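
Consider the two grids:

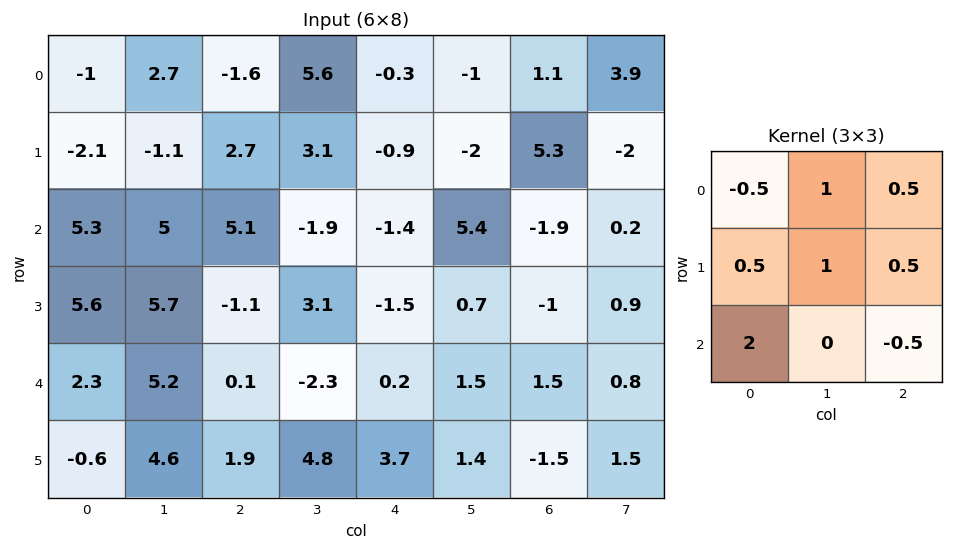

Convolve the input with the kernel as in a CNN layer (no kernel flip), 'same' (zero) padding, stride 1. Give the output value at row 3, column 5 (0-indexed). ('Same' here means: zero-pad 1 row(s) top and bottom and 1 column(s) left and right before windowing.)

4.25

The receptive field on the zero-padded input at this output position is [-1.4 5.4 -1.9 / -1.5 0.7 -1 / 0.2 1.5 1.5]. Elementwise product with the kernel and sum: -1.4·-0.5 + 5.4·1 + -1.9·0.5 + -1.5·0.5 + 0.7·1 + -1·0.5 + 0.2·2 + 1.5·-0.5.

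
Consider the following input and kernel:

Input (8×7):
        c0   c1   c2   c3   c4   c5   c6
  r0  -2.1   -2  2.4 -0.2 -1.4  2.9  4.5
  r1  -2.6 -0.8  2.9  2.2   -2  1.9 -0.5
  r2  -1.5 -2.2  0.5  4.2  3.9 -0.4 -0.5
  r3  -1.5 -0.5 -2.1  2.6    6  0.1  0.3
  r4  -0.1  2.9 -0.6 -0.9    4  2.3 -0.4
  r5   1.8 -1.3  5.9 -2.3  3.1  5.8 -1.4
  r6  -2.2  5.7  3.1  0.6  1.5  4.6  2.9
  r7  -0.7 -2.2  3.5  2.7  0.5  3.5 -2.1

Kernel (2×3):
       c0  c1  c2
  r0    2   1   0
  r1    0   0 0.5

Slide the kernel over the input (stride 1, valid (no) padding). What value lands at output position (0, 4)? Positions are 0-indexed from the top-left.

-0.15

The receptive field on the input at this output position is [-1.4 2.9 4.5 / -2 1.9 -0.5]. Elementwise product with the kernel and sum: -1.4·2 + 2.9·1 + -0.5·0.5.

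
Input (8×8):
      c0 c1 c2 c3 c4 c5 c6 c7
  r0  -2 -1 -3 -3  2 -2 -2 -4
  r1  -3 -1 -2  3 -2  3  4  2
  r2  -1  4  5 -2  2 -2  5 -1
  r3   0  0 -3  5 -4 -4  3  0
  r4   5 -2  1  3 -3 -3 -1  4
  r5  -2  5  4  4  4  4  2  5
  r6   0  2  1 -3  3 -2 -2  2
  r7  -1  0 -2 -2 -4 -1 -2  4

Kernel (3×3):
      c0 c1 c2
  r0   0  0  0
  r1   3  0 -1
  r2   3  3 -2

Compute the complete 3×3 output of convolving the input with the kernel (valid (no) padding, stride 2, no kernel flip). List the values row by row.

-8 1 -20
10 13 -31
-6 -4 17

Output[0,0]: The receptive field on the input at this output position is [-2 -1 -3 / -3 -1 -2 / -1 4 5]. Elementwise product with the kernel and sum: -3·3 + -2·-1 + -1·3 + 4·3 + 5·-2.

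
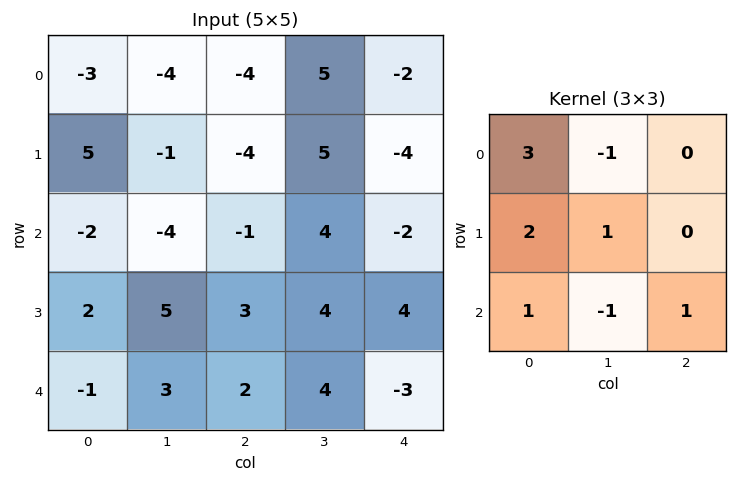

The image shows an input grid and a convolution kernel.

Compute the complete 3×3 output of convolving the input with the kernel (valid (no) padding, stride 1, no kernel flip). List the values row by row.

5 -13 -27
8 -2 -12
5 7 -2

Output[0,0]: The receptive field on the input at this output position is [-3 -4 -4 / 5 -1 -4 / -2 -4 -1]. Elementwise product with the kernel and sum: -3·3 + -4·-1 + 5·2 + -1·1 + -2·1 + -4·-1 + -1·1.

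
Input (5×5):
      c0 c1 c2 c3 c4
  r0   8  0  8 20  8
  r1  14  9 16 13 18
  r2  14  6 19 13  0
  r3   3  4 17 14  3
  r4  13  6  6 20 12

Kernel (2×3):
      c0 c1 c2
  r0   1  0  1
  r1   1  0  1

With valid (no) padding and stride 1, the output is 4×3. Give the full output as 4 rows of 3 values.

Output[0,0]: The receptive field on the input at this output position is [8 0 8 / 14 9 16]. Elementwise product with the kernel and sum: 8·1 + 8·1 + 14·1 + 16·1.

46 42 50
63 41 53
53 37 39
39 44 38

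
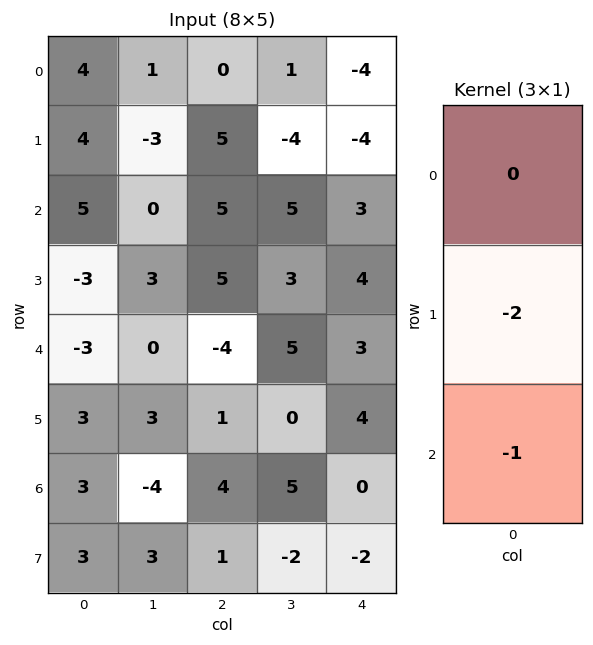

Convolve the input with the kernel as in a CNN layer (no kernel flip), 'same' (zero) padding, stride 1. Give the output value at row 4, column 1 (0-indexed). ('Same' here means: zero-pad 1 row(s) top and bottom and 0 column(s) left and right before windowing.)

The receptive field on the zero-padded input at this output position is [3 / 0 / 3]. Elementwise product with the kernel and sum: 0·-2 + 3·-1.

-3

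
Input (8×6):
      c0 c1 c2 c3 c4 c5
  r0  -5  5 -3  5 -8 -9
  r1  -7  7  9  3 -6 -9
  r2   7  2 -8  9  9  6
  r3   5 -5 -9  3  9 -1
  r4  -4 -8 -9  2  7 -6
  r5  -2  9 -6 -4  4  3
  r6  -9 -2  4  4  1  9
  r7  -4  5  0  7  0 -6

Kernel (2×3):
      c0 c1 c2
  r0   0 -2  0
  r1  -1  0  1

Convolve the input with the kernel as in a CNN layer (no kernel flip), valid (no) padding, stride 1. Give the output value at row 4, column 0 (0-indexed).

12

The receptive field on the input at this output position is [-4 -8 -9 / -2 9 -6]. Elementwise product with the kernel and sum: -8·-2 + -2·-1 + -6·1.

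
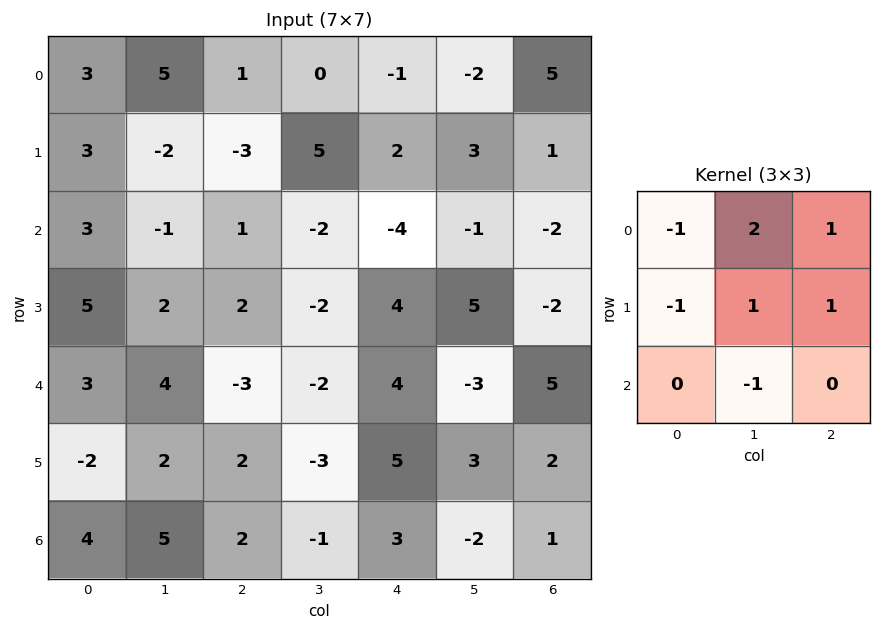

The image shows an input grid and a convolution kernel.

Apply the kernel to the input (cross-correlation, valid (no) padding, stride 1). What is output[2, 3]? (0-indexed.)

The receptive field on the input at this output position is [-2 -4 -1 / -2 4 5 / -2 4 -3]. Elementwise product with the kernel and sum: -2·-1 + -4·2 + -1·1 + -2·-1 + 4·1 + 5·1 + 4·-1.

0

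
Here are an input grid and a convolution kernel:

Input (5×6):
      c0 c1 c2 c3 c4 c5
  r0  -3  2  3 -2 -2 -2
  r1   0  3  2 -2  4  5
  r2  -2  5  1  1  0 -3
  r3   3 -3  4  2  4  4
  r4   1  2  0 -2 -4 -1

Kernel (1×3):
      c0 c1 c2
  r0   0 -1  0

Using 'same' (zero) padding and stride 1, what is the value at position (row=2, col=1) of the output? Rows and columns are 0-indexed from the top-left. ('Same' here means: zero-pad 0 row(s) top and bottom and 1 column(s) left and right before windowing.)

-5

The receptive field on the zero-padded input at this output position is [-2 5 1]. Elementwise product with the kernel and sum: 5·-1.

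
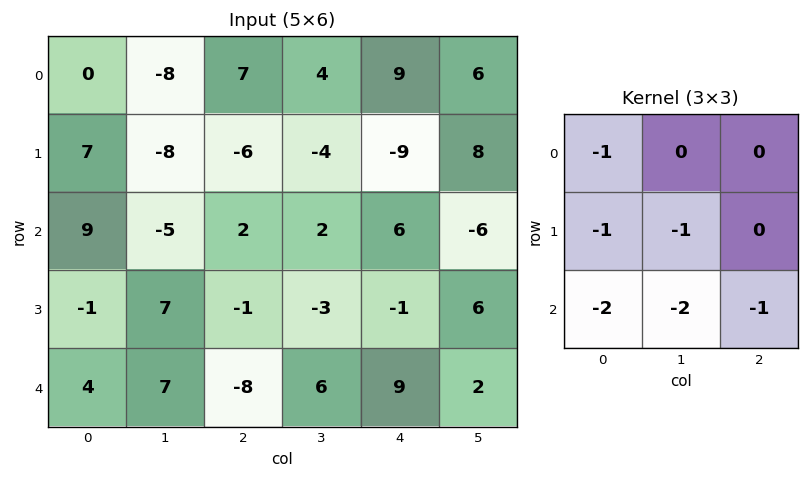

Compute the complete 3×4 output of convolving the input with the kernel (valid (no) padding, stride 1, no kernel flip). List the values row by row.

Output[0,0]: The receptive field on the input at this output position is [0 -8 7 / 7 -8 -6 / 9 -5 2]. Elementwise product with the kernel and sum: 0·-1 + 7·-1 + -8·-1 + 9·-2 + -5·-2 + 2·-1.

-9 26 -11 -1
-22 2 11 -2
-29 -5 -3 -30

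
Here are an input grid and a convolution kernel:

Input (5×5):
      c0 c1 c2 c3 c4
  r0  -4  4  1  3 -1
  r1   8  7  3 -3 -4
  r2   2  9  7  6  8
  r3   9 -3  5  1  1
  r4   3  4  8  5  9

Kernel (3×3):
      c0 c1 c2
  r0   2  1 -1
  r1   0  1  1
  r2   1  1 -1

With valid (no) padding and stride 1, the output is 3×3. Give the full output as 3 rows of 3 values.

9 16 4
37 34 26
7 32 18

Output[0,0]: The receptive field on the input at this output position is [-4 4 1 / 8 7 3 / 2 9 7]. Elementwise product with the kernel and sum: -4·2 + 4·1 + 1·-1 + 7·1 + 3·1 + 2·1 + 9·1 + 7·-1.
Output[0,1]: The receptive field on the input at this output position is [4 1 3 / 7 3 -3 / 9 7 6]. Elementwise product with the kernel and sum: 4·2 + 1·1 + 3·-1 + 3·1 + -3·1 + 9·1 + 7·1 + 6·-1.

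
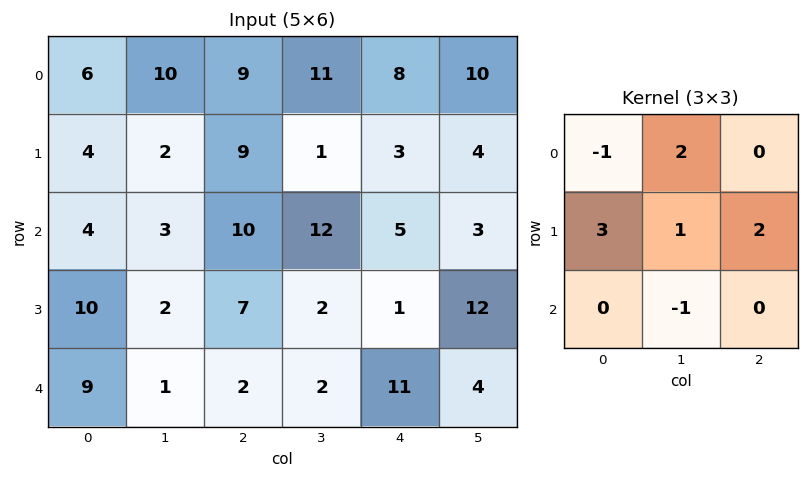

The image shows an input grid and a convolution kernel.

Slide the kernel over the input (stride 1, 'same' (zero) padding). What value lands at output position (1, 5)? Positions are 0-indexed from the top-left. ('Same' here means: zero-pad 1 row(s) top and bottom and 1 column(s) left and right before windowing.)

22

The receptive field on the zero-padded input at this output position is [8 10 0 / 3 4 0 / 5 3 0]. Elementwise product with the kernel and sum: 8·-1 + 10·2 + 3·3 + 4·1 + 0·2 + 3·-1.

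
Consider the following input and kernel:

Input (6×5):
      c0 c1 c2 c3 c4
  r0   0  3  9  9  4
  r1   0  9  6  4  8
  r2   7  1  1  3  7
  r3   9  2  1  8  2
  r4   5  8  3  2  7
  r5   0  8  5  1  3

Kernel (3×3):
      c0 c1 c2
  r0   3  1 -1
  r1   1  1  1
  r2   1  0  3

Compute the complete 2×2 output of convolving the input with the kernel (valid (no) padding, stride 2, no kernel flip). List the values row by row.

19 72
47 34

Output[0,0]: The receptive field on the input at this output position is [0 3 9 / 0 9 6 / 7 1 1]. Elementwise product with the kernel and sum: 0·3 + 3·1 + 9·-1 + 0·1 + 9·1 + 6·1 + 7·1 + 1·3.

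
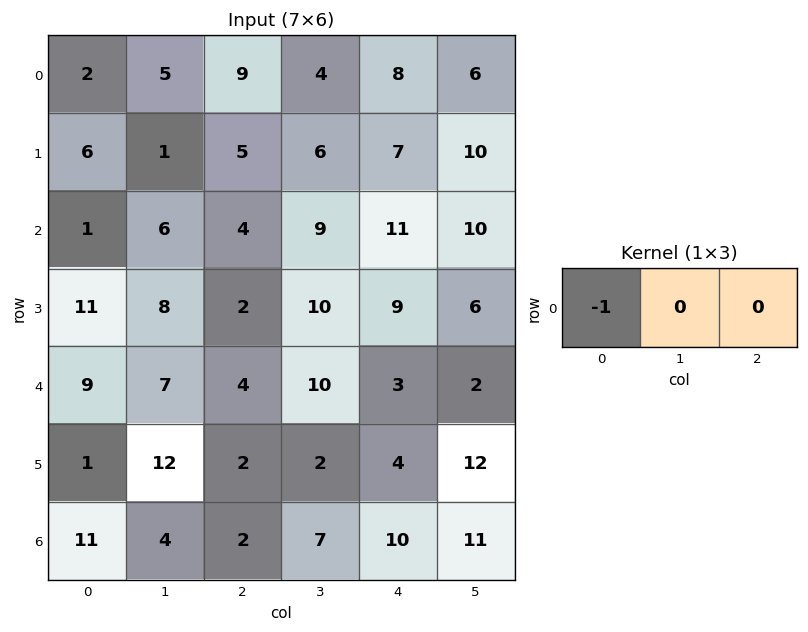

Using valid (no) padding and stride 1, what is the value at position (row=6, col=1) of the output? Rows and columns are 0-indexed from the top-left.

-4

The receptive field on the input at this output position is [4 2 7]. Elementwise product with the kernel and sum: 4·-1.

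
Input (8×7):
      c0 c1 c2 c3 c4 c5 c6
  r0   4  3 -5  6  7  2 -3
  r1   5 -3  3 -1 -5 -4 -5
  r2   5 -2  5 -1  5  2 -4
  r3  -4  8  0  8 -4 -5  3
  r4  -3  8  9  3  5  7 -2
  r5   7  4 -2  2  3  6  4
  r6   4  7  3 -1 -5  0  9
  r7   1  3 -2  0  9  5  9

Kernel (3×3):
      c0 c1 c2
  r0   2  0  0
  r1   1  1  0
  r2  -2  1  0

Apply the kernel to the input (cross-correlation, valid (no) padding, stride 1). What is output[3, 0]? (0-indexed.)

The receptive field on the input at this output position is [-4 8 0 / -3 8 9 / 7 4 -2]. Elementwise product with the kernel and sum: -4·2 + -3·1 + 8·1 + 7·-2 + 4·1.

-13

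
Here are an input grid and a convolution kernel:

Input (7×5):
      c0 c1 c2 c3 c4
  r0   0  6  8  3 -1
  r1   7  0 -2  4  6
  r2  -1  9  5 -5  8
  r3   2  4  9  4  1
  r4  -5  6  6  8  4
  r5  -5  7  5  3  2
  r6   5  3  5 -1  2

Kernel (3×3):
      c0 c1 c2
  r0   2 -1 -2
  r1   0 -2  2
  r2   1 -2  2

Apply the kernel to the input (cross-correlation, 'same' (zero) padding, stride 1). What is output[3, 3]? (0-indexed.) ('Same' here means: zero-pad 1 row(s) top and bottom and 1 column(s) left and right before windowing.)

-9

The receptive field on the zero-padded input at this output position is [5 -5 8 / 9 4 1 / 6 8 4]. Elementwise product with the kernel and sum: 5·2 + -5·-1 + 8·-2 + 4·-2 + 1·2 + 6·1 + 8·-2 + 4·2.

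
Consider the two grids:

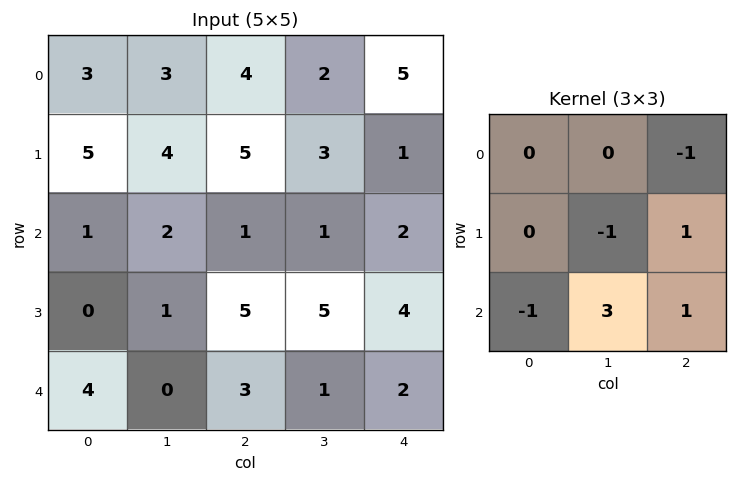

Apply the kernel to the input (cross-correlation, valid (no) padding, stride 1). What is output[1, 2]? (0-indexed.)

The receptive field on the input at this output position is [5 3 1 / 1 1 2 / 5 5 4]. Elementwise product with the kernel and sum: 1·-1 + 1·-1 + 2·1 + 5·-1 + 5·3 + 4·1.

14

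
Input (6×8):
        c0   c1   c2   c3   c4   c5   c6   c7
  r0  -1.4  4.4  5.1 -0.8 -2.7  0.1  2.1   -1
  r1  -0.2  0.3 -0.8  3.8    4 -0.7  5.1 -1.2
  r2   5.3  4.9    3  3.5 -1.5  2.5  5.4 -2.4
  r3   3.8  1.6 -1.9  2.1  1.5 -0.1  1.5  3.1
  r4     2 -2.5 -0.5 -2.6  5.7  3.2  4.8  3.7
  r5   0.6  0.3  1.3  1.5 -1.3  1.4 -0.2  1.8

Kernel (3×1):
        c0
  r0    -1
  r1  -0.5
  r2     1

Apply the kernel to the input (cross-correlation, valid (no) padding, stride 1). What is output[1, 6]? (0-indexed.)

The receptive field on the input at this output position is [5.1 / 5.4 / 1.5]. Elementwise product with the kernel and sum: 5.1·-1 + 5.4·-0.5 + 1.5·1.

-6.3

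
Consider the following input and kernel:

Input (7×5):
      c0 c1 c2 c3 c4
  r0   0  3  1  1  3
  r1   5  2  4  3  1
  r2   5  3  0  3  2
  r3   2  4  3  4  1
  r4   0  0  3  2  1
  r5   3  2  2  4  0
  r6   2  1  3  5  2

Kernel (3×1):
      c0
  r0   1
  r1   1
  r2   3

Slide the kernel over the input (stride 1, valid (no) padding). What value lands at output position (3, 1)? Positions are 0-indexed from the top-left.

The receptive field on the input at this output position is [4 / 0 / 2]. Elementwise product with the kernel and sum: 4·1 + 0·1 + 2·3.

10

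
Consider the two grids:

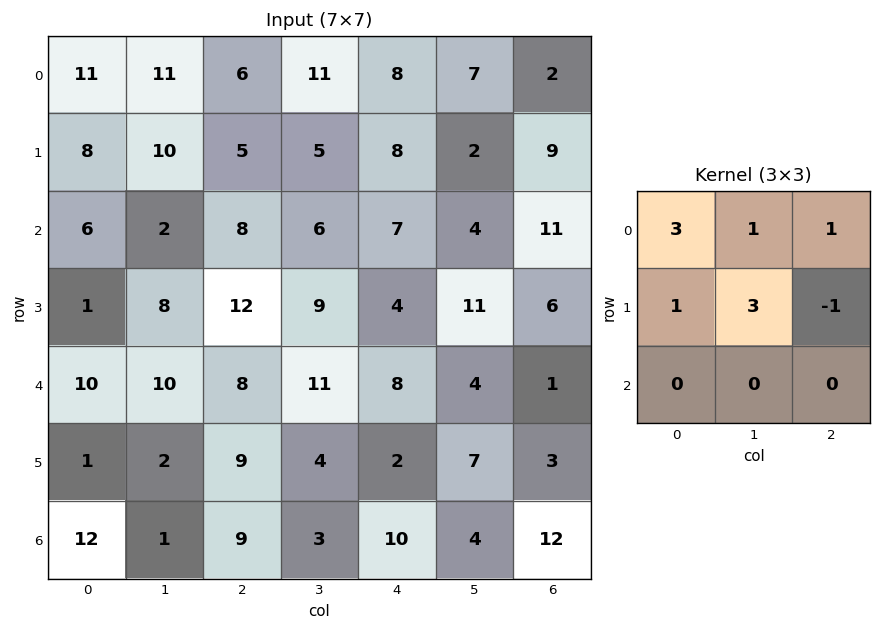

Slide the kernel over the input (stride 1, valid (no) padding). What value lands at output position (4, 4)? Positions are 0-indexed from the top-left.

49

The receptive field on the input at this output position is [8 4 1 / 2 7 3 / 10 4 12]. Elementwise product with the kernel and sum: 8·3 + 4·1 + 1·1 + 2·1 + 7·3 + 3·-1.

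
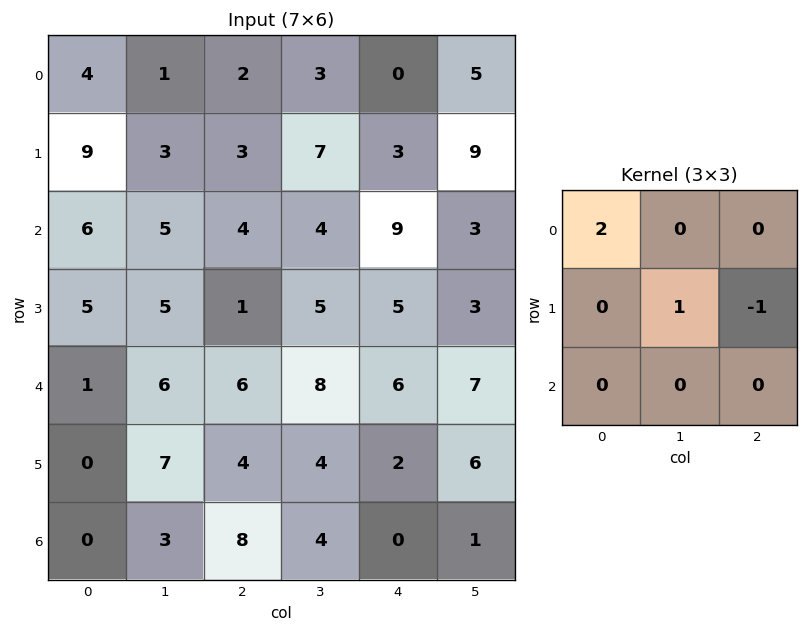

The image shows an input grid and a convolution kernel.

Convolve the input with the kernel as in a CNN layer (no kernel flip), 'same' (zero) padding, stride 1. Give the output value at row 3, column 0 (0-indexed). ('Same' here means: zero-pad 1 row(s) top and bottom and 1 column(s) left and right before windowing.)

0

The receptive field on the zero-padded input at this output position is [0 6 5 / 0 5 5 / 0 1 6]. Elementwise product with the kernel and sum: 0·2 + 5·1 + 5·-1.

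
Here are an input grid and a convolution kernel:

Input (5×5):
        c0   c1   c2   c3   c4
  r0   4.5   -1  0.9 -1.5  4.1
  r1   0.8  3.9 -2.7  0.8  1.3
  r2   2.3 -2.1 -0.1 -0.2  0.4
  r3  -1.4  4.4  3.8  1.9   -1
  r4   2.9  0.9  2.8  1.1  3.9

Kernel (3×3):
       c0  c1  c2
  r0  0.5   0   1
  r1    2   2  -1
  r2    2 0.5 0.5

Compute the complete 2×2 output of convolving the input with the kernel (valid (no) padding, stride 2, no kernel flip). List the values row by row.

Output[0,0]: The receptive field on the input at this output position is [4.5 -1 0.9 / 0.8 3.9 -2.7 / 2.3 -2.1 -0.1]. Elementwise product with the kernel and sum: 4.5·0.5 + 0.9·1 + 0.8·2 + 3.9·2 + -2.7·-1 + 2.3·2 + -2.1·0.5 + -0.1·0.5.
Output[0,1]: The receptive field on the input at this output position is [0.9 -1.5 4.1 / -2.7 0.8 1.3 / -0.1 -0.2 0.4]. Elementwise product with the kernel and sum: 0.9·0.5 + 4.1·1 + -2.7·2 + 0.8·2 + 1.3·-1 + -0.1·2 + -0.2·0.5 + 0.4·0.5.

18.75 -0.65
10.9 20.85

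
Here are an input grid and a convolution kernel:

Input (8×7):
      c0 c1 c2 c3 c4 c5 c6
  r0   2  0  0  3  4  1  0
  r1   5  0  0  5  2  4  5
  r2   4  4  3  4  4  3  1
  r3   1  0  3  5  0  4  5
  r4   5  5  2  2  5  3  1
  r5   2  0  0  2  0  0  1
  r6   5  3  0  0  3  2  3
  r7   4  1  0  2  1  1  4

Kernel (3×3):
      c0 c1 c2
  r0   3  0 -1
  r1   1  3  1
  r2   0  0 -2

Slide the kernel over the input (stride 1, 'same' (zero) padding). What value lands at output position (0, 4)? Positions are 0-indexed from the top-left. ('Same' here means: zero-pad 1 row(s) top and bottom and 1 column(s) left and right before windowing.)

8

The receptive field on the zero-padded input at this output position is [0 0 0 / 3 4 1 / 5 2 4]. Elementwise product with the kernel and sum: 0·3 + 0·-1 + 3·1 + 4·3 + 1·1 + 4·-2.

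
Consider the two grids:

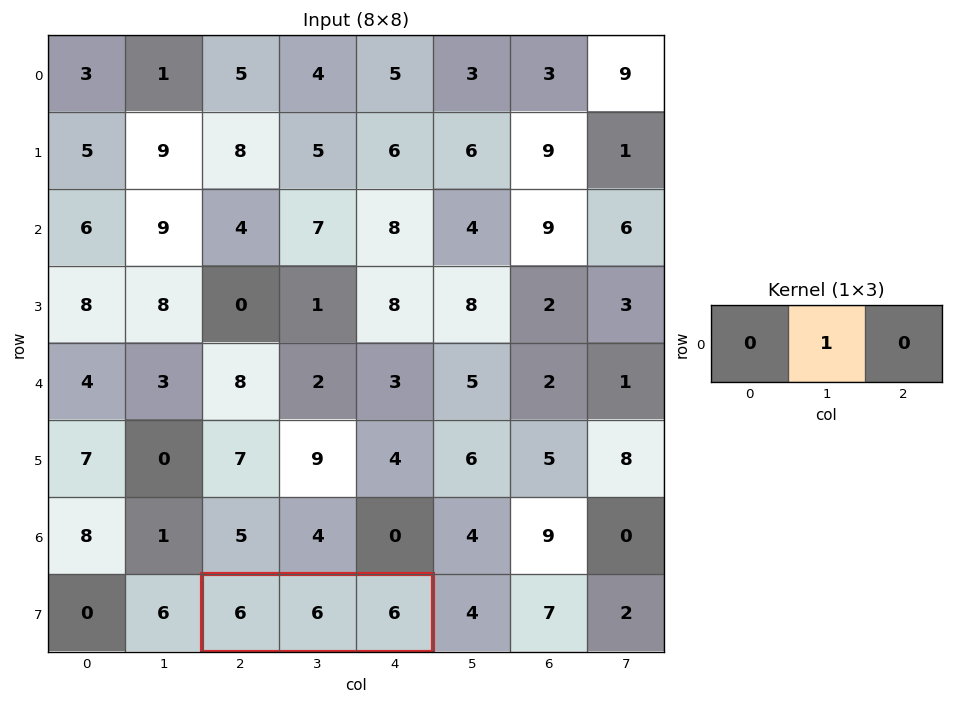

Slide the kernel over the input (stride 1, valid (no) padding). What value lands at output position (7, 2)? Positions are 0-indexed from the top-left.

The receptive field on the input at this output position is [6 6 6]. Elementwise product with the kernel and sum: 6·1.

6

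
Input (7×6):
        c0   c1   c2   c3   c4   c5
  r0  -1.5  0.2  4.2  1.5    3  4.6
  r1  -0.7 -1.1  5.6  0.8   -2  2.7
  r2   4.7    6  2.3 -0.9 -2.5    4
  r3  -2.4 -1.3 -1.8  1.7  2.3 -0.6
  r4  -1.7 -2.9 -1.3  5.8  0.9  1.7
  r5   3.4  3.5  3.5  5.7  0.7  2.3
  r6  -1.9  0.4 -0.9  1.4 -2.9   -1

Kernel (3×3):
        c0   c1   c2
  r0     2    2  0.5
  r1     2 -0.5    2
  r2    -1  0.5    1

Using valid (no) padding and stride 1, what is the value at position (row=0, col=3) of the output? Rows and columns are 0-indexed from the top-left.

The receptive field on the input at this output position is [1.5 3 4.6 / 0.8 -2 2.7 / -0.9 -2.5 4]. Elementwise product with the kernel and sum: 1.5·2 + 3·2 + 4.6·0.5 + 0.8·2 + -2·-0.5 + 2.7·2 + -0.9·-1 + -2.5·0.5 + 4·1.

22.95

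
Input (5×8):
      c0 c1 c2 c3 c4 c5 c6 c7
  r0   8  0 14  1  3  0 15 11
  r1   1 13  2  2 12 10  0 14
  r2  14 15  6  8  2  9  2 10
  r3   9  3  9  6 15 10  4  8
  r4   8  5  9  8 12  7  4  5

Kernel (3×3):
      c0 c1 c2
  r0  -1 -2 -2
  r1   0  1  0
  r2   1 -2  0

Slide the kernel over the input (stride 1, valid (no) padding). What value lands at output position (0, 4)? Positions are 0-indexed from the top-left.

The receptive field on the input at this output position is [3 0 15 / 12 10 0 / 2 9 2]. Elementwise product with the kernel and sum: 3·-1 + 0·-2 + 15·-2 + 10·1 + 2·1 + 9·-2.

-39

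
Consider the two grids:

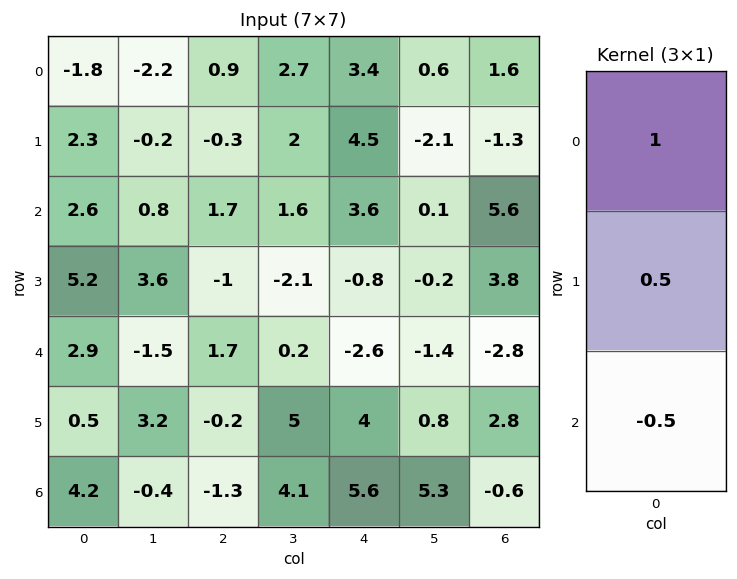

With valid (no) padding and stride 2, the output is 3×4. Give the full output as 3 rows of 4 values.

-1.95 -0.1 3.85 -1.85
3.75 0.35 4.5 8.9
1.05 2.25 -3.4 -1.1

Output[0,0]: The receptive field on the input at this output position is [-1.8 / 2.3 / 2.6]. Elementwise product with the kernel and sum: -1.8·1 + 2.3·0.5 + 2.6·-0.5.
Output[0,1]: The receptive field on the input at this output position is [0.9 / -0.3 / 1.7]. Elementwise product with the kernel and sum: 0.9·1 + -0.3·0.5 + 1.7·-0.5.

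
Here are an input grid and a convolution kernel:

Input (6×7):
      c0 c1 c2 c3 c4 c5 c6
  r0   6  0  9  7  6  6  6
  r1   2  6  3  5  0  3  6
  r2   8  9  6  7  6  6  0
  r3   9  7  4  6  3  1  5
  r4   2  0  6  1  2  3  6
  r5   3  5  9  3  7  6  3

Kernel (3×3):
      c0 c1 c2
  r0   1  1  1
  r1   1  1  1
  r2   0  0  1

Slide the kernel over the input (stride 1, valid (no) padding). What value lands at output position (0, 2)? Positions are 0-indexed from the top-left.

36

The receptive field on the input at this output position is [9 7 6 / 3 5 0 / 6 7 6]. Elementwise product with the kernel and sum: 9·1 + 7·1 + 6·1 + 3·1 + 5·1 + 0·1 + 6·1.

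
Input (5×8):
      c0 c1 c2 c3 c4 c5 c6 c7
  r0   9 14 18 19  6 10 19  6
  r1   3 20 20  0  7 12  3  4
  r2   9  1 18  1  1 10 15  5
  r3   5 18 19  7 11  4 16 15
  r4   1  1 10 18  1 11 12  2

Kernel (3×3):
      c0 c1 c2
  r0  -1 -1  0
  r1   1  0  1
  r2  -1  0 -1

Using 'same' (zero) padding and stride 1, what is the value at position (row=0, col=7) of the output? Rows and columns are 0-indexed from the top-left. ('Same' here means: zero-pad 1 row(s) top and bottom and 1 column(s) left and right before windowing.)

The receptive field on the zero-padded input at this output position is [0 0 0 / 19 6 0 / 3 4 0]. Elementwise product with the kernel and sum: 0·-1 + 0·-1 + 19·1 + 0·1 + 3·-1 + 0·-1.

16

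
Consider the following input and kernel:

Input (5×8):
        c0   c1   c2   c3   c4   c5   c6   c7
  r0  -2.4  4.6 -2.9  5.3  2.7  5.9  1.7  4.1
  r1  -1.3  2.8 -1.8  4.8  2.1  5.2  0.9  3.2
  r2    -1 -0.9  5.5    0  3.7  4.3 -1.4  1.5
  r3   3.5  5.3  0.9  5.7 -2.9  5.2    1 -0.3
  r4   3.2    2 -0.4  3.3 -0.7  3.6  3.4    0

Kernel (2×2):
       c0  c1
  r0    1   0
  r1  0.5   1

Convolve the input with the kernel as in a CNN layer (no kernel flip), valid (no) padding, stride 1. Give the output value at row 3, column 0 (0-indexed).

7.1

The receptive field on the input at this output position is [3.5 5.3 / 3.2 2]. Elementwise product with the kernel and sum: 3.5·1 + 3.2·0.5 + 2·1.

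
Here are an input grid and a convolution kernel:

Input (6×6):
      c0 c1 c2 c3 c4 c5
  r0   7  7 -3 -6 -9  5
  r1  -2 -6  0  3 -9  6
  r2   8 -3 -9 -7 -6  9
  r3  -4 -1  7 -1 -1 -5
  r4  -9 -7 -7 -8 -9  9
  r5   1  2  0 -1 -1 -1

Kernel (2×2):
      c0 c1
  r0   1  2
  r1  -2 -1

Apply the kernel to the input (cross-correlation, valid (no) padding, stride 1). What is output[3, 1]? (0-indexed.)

The receptive field on the input at this output position is [-1 7 / -7 -7]. Elementwise product with the kernel and sum: -1·1 + 7·2 + -7·-2 + -7·-1.

34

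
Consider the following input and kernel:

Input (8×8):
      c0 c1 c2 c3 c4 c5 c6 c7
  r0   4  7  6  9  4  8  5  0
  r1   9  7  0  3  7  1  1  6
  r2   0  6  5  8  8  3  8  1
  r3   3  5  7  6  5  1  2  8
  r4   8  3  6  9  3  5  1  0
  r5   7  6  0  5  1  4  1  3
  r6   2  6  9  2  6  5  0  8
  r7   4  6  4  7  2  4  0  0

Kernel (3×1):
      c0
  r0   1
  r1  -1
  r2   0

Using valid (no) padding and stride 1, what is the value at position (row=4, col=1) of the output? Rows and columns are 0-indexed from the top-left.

-3

The receptive field on the input at this output position is [3 / 6 / 6]. Elementwise product with the kernel and sum: 3·1 + 6·-1.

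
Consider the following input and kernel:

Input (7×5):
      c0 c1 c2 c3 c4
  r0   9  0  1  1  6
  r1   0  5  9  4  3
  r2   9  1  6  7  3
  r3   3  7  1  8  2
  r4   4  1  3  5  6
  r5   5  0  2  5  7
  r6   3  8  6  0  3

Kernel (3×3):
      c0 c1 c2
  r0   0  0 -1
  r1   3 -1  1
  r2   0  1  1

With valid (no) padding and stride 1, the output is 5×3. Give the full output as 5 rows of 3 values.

10 22 30
31 9 21
1 29 5
15 4 20
28 4 5

Output[0,0]: The receptive field on the input at this output position is [9 0 1 / 0 5 9 / 9 1 6]. Elementwise product with the kernel and sum: 1·-1 + 0·3 + 5·-1 + 9·1 + 1·1 + 6·1.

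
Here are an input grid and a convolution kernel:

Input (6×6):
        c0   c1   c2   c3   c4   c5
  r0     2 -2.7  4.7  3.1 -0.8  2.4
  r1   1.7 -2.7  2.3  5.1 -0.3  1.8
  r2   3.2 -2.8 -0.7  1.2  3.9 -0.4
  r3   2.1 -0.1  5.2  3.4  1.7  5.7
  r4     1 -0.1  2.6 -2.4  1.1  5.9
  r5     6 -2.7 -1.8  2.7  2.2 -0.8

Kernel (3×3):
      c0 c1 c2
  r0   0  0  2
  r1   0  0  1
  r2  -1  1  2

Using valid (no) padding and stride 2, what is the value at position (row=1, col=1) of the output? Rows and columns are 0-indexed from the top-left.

The receptive field on the input at this output position is [-0.7 1.2 3.9 / 5.2 3.4 1.7 / 2.6 -2.4 1.1]. Elementwise product with the kernel and sum: 3.9·2 + 1.7·1 + 2.6·-1 + -2.4·1 + 1.1·2.

6.7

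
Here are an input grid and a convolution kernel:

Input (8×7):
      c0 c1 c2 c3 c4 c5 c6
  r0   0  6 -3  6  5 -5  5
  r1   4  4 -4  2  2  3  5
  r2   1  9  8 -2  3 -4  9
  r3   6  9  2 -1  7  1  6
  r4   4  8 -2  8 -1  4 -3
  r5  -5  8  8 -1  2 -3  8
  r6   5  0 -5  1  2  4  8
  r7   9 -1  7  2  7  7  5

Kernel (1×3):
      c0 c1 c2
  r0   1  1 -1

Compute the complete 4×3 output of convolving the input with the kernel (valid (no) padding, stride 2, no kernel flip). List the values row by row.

9 -2 -5
2 3 -10
14 7 6
10 -6 -2

Output[0,0]: The receptive field on the input at this output position is [0 6 -3]. Elementwise product with the kernel and sum: 0·1 + 6·1 + -3·-1.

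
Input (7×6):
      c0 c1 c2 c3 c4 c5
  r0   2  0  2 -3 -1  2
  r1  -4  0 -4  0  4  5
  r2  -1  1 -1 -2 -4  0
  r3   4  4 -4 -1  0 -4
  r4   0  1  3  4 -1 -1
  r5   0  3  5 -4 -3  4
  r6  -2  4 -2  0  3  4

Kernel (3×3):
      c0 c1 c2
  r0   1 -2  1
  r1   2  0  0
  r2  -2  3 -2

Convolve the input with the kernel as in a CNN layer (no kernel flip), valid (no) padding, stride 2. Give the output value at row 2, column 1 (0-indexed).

2

The receptive field on the input at this output position is [3 4 -1 / 5 -4 -3 / -2 0 3]. Elementwise product with the kernel and sum: 3·1 + 4·-2 + -1·1 + 5·2 + -2·-2 + 0·3 + 3·-2.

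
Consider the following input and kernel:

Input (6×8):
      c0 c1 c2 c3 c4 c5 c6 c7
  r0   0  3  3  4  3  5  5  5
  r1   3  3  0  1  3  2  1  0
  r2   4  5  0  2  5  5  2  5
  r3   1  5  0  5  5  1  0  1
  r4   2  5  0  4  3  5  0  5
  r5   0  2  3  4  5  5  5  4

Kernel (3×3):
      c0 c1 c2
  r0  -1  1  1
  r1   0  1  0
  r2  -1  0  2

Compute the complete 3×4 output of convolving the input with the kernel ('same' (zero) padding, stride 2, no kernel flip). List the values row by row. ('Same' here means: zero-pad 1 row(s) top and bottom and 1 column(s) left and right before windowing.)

6 2 6 3
20 3 6 2
12 6 10 3

Output[0,0]: The receptive field on the zero-padded input at this output position is [0 0 0 / 0 0 3 / 0 3 3]. Elementwise product with the kernel and sum: 0·-1 + 0·1 + 0·1 + 0·1 + 0·-1 + 3·2.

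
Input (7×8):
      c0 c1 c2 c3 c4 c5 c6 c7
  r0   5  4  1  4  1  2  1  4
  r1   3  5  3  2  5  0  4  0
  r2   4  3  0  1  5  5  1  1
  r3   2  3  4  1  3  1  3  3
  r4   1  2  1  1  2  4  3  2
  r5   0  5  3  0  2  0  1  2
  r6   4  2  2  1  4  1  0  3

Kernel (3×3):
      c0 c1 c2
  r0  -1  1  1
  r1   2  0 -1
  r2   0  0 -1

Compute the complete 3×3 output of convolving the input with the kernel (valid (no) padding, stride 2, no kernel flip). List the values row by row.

Output[0,0]: The receptive field on the input at this output position is [5 4 1 / 3 5 3 / 4 3 0]. Elementwise product with the kernel and sum: 5·-1 + 4·1 + 1·1 + 3·2 + 3·-1 + 0·-1.

3 0 7
-2 9 1
-3 2 8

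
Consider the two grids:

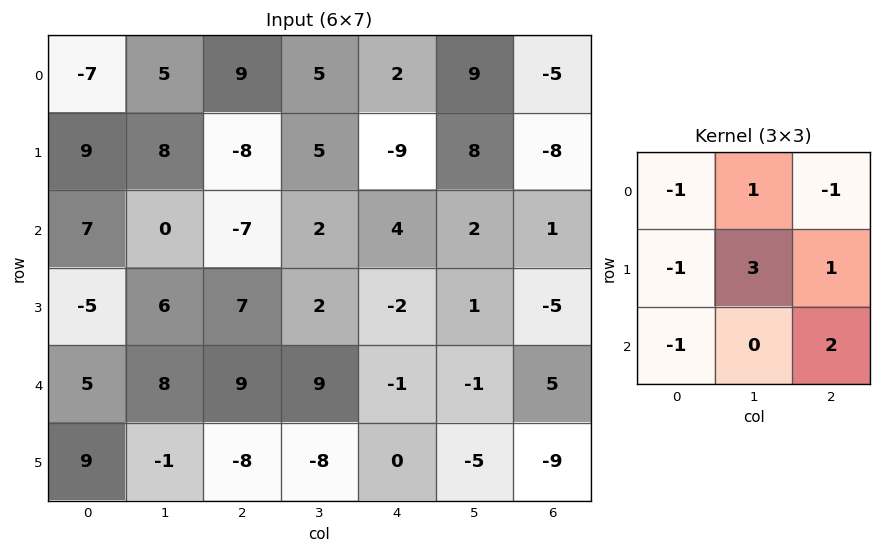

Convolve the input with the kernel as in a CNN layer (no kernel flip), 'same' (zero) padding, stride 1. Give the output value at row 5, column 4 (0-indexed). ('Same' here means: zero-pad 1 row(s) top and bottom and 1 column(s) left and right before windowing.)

The receptive field on the zero-padded input at this output position is [9 -1 -1 / -8 0 -5 / 0 0 0]. Elementwise product with the kernel and sum: 9·-1 + -1·1 + -1·-1 + -8·-1 + 0·3 + -5·1 + 0·-1 + 0·2.

-6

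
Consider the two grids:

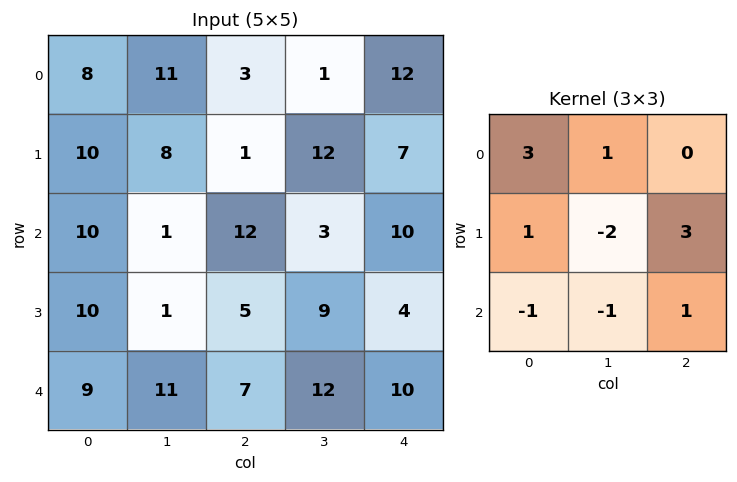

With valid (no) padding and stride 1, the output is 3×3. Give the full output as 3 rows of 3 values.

Output[0,0]: The receptive field on the input at this output position is [8 11 3 / 10 8 1 / 10 1 12]. Elementwise product with the kernel and sum: 8·3 + 11·1 + 10·1 + 8·-2 + 1·3 + 10·-1 + 1·-1 + 12·1.
Output[0,1]: The receptive field on the input at this output position is [11 3 1 / 8 1 12 / 1 12 3]. Elementwise product with the kernel and sum: 11·3 + 3·1 + 8·1 + 1·-2 + 12·3 + 1·-1 + 12·-1 + 3·1.

33 68 3
76 14 41
41 27 29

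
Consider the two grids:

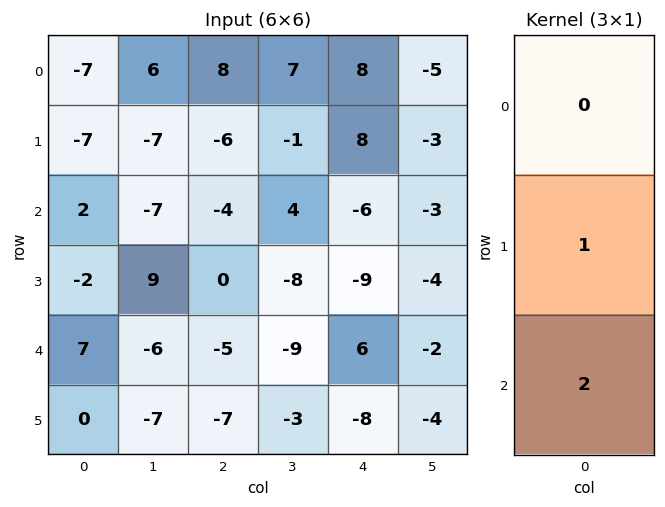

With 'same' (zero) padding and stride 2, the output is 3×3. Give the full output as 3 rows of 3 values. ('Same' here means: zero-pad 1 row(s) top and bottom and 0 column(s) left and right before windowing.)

Output[0,0]: The receptive field on the zero-padded input at this output position is [0 / -7 / -7]. Elementwise product with the kernel and sum: -7·1 + -7·2.

-21 -4 24
-2 -4 -24
7 -19 -10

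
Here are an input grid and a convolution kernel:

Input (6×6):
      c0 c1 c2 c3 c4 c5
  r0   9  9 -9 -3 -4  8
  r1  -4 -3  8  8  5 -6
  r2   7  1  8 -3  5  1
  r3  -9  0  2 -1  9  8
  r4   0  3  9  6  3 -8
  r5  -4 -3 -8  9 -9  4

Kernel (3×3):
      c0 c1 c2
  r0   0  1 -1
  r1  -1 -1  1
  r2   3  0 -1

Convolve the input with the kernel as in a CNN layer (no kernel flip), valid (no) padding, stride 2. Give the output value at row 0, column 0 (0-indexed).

46

The receptive field on the input at this output position is [9 9 -9 / -4 -3 8 / 7 1 8]. Elementwise product with the kernel and sum: 9·1 + -9·-1 + -4·-1 + -3·-1 + 8·1 + 7·3 + 8·-1.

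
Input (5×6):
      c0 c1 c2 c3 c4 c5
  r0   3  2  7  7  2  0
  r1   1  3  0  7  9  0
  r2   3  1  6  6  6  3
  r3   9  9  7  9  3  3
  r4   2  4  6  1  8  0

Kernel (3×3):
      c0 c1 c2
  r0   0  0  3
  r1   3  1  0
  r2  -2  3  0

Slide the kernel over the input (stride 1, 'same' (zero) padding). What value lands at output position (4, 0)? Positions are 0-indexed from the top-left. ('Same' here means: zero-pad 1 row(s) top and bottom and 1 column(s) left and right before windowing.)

The receptive field on the zero-padded input at this output position is [0 9 9 / 0 2 4 / 0 0 0]. Elementwise product with the kernel and sum: 9·3 + 0·3 + 2·1 + 0·-2 + 0·3.

29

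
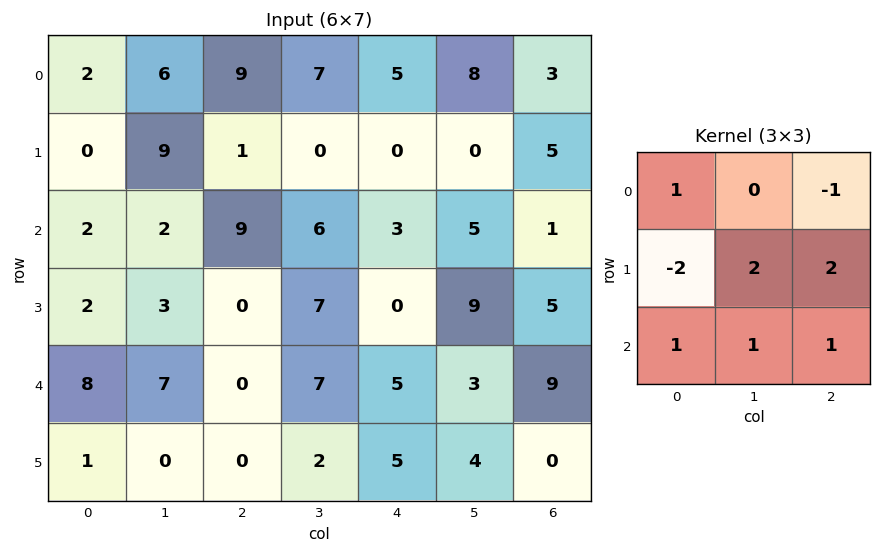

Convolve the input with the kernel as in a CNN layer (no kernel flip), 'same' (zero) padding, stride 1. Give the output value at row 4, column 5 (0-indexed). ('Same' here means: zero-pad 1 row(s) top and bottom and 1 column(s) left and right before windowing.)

18

The receptive field on the zero-padded input at this output position is [0 9 5 / 5 3 9 / 5 4 0]. Elementwise product with the kernel and sum: 0·1 + 5·-1 + 5·-2 + 3·2 + 9·2 + 5·1 + 4·1 + 0·1.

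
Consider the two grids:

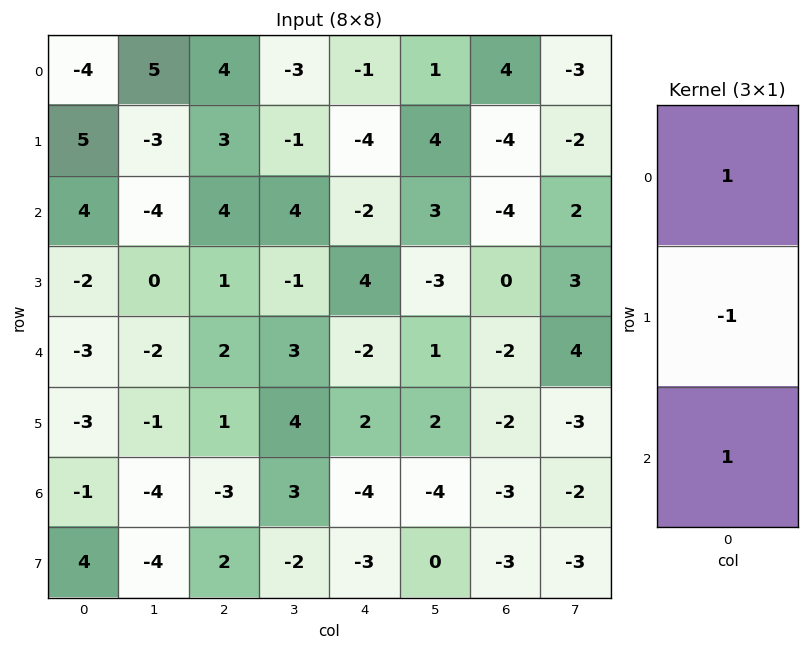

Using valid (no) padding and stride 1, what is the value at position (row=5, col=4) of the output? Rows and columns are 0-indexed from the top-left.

The receptive field on the input at this output position is [2 / -4 / -3]. Elementwise product with the kernel and sum: 2·1 + -4·-1 + -3·1.

3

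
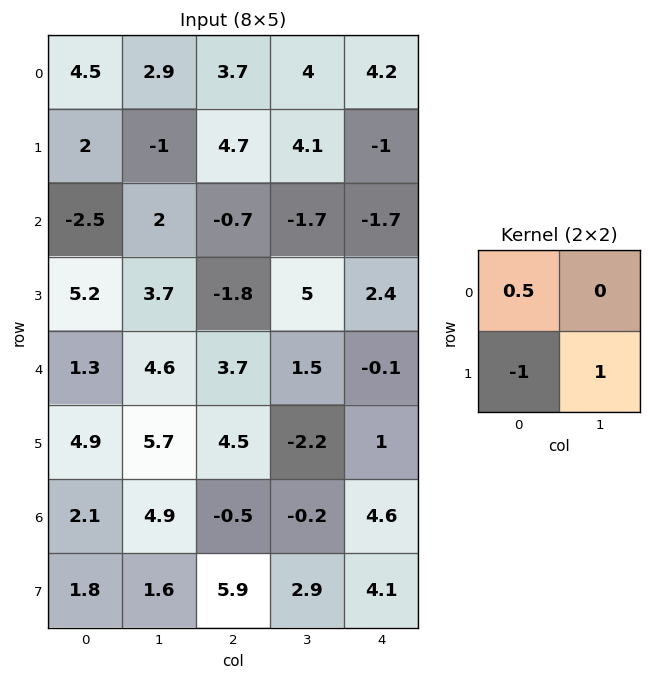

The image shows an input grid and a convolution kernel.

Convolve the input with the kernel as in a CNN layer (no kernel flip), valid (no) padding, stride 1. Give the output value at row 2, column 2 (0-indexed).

The receptive field on the input at this output position is [-0.7 -1.7 / -1.8 5]. Elementwise product with the kernel and sum: -0.7·0.5 + -1.8·-1 + 5·1.

6.45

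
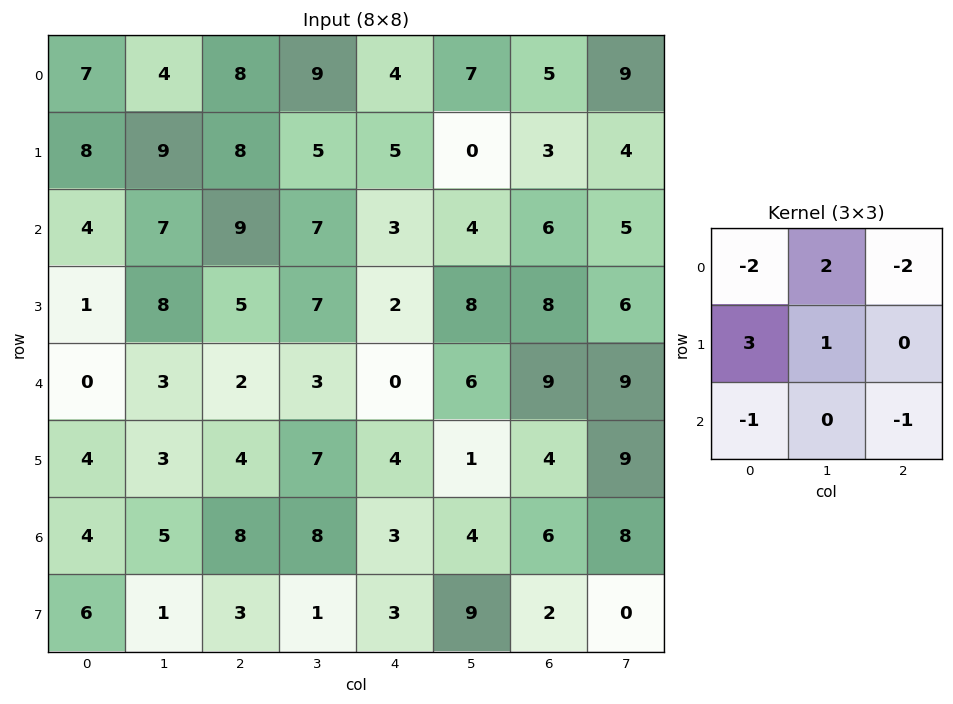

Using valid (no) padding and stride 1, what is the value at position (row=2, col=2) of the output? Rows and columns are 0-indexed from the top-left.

10

The receptive field on the input at this output position is [9 7 3 / 5 7 2 / 2 3 0]. Elementwise product with the kernel and sum: 9·-2 + 7·2 + 3·-2 + 5·3 + 7·1 + 2·-1 + 0·-1.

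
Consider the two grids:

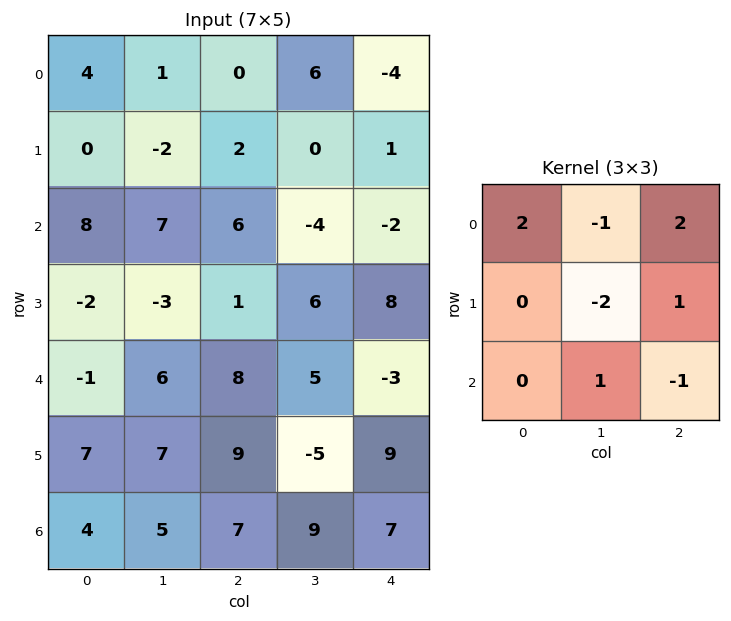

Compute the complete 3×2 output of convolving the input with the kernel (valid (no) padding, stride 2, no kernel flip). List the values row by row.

14 -15
26 16
1 26

Output[0,0]: The receptive field on the input at this output position is [4 1 0 / 0 -2 2 / 8 7 6]. Elementwise product with the kernel and sum: 4·2 + 1·-1 + 0·2 + -2·-2 + 2·1 + 7·1 + 6·-1.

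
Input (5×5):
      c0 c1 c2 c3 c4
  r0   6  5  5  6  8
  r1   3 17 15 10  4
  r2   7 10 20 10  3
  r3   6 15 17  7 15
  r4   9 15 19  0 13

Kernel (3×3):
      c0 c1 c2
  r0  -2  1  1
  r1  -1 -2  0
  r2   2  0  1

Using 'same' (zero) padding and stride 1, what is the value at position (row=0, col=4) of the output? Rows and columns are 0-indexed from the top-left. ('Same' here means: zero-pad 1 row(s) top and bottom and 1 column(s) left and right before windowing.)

-2

The receptive field on the zero-padded input at this output position is [0 0 0 / 6 8 0 / 10 4 0]. Elementwise product with the kernel and sum: 0·-2 + 0·1 + 0·1 + 6·-1 + 8·-2 + 10·2 + 0·1.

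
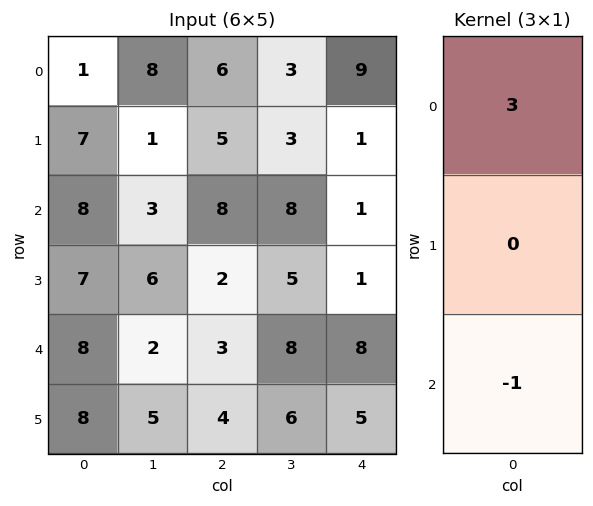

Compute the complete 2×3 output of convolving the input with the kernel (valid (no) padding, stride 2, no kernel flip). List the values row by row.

Output[0,0]: The receptive field on the input at this output position is [1 / 7 / 8]. Elementwise product with the kernel and sum: 1·3 + 8·-1.
Output[0,1]: The receptive field on the input at this output position is [6 / 5 / 8]. Elementwise product with the kernel and sum: 6·3 + 8·-1.

-5 10 26
16 21 -5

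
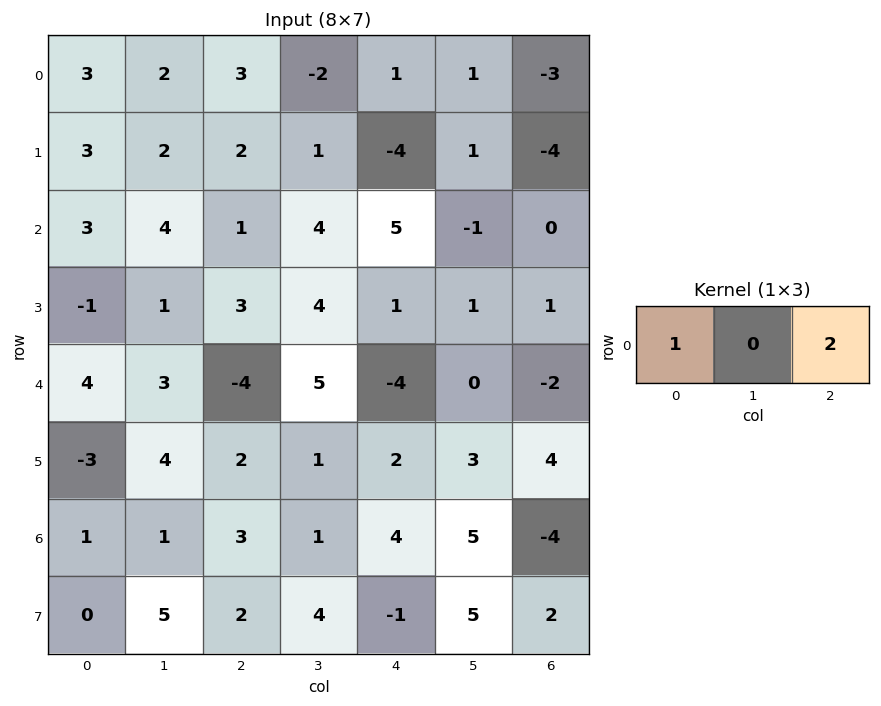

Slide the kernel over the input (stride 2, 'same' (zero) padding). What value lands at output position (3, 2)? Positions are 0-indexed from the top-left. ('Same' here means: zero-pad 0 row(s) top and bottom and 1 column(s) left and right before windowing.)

The receptive field on the zero-padded input at this output position is [1 4 5]. Elementwise product with the kernel and sum: 1·1 + 5·2.

11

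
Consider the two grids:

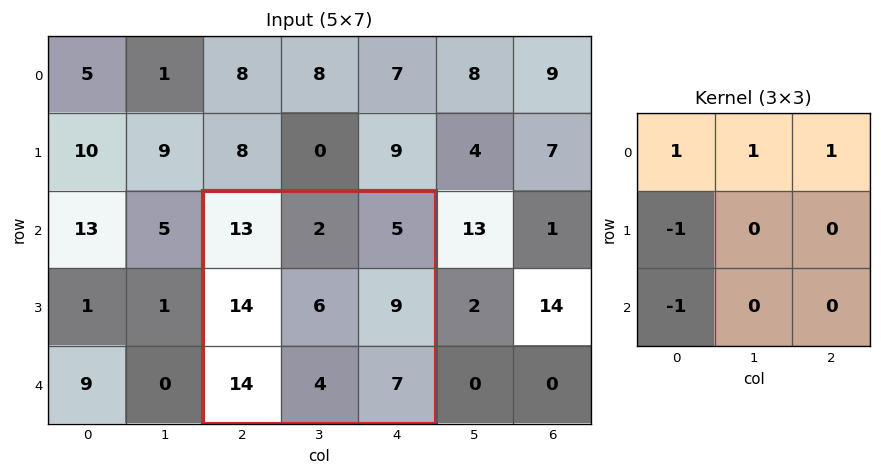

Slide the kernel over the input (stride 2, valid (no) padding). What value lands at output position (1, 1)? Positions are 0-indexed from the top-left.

The receptive field on the input at this output position is [13 2 5 / 14 6 9 / 14 4 7]. Elementwise product with the kernel and sum: 13·1 + 2·1 + 5·1 + 14·-1 + 14·-1.

-8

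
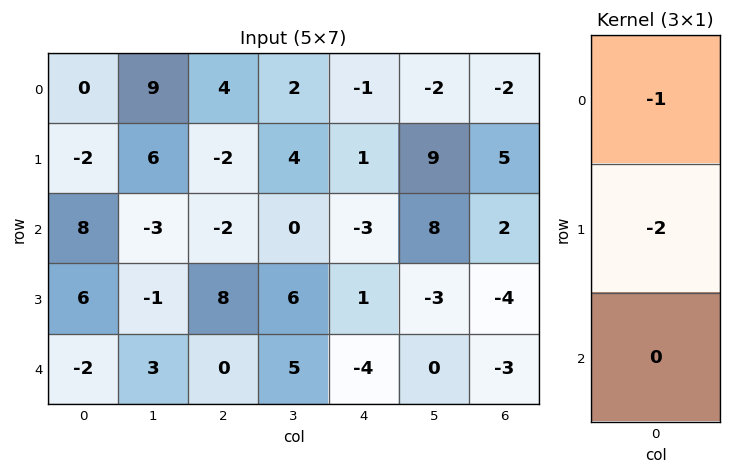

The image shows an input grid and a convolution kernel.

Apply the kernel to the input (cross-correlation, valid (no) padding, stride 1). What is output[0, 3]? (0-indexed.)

The receptive field on the input at this output position is [2 / 4 / 0]. Elementwise product with the kernel and sum: 2·-1 + 4·-2.

-10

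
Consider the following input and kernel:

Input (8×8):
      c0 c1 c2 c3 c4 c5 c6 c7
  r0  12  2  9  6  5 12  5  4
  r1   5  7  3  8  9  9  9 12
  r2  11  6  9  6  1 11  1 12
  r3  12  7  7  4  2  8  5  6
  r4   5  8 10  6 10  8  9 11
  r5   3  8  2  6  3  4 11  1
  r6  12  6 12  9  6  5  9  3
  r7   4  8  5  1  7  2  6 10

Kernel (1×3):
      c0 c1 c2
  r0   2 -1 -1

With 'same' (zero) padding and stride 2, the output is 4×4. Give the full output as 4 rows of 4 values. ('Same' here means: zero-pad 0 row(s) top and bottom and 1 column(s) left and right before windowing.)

Output[0,0]: The receptive field on the zero-padded input at this output position is [0 12 2]. Elementwise product with the kernel and sum: 0·2 + 12·-1 + 2·-1.
Output[0,1]: The receptive field on the zero-padded input at this output position is [2 9 6]. Elementwise product with the kernel and sum: 2·2 + 9·-1 + 6·-1.

-14 -11 -5 15
-17 -3 0 9
-13 0 -6 -4
-18 -9 7 -2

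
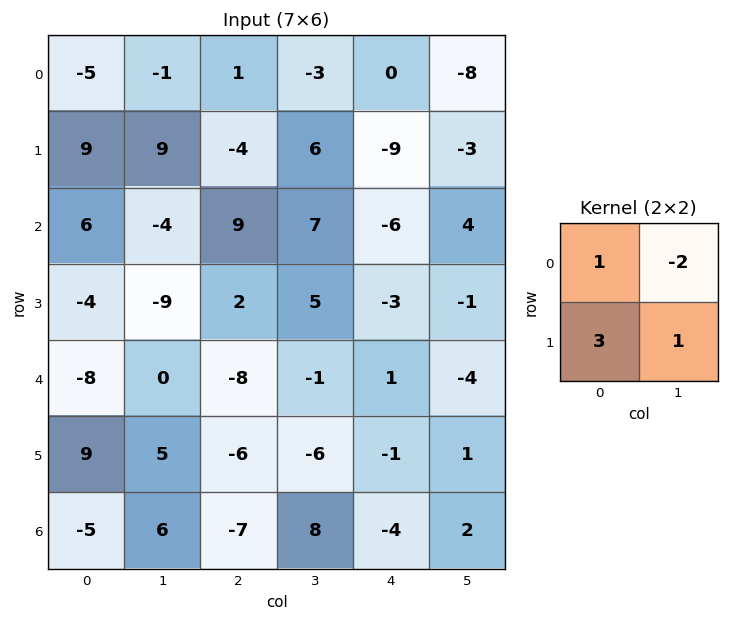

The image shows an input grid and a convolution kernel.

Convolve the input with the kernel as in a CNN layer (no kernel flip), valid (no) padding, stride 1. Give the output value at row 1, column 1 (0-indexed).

14

The receptive field on the input at this output position is [9 -4 / -4 9]. Elementwise product with the kernel and sum: 9·1 + -4·-2 + -4·3 + 9·1.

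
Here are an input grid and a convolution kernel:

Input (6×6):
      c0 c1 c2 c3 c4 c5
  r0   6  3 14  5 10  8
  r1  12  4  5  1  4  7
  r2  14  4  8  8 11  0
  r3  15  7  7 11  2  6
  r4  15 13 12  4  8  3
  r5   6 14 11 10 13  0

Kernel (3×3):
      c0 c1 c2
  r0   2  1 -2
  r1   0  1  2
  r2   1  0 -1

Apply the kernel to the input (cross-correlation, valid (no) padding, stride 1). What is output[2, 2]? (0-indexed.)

The receptive field on the input at this output position is [8 8 11 / 7 11 2 / 12 4 8]. Elementwise product with the kernel and sum: 8·2 + 8·1 + 11·-2 + 11·1 + 2·2 + 12·1 + 8·-1.

21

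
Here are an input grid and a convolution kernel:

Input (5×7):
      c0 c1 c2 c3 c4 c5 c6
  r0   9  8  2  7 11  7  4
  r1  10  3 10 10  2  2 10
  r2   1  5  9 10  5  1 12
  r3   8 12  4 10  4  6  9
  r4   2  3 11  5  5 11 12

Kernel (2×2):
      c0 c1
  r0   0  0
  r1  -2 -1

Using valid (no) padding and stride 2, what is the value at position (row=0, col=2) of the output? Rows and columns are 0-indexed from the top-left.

-6

The receptive field on the input at this output position is [11 7 / 2 2]. Elementwise product with the kernel and sum: 2·-2 + 2·-1.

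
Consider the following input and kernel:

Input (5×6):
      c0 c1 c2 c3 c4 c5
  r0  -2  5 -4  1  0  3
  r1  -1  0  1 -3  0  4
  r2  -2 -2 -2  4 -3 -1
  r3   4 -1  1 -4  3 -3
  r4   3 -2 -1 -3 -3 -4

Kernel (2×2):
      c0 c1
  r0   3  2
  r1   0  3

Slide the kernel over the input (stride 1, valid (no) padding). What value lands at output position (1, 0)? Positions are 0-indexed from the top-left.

-9

The receptive field on the input at this output position is [-1 0 / -2 -2]. Elementwise product with the kernel and sum: -1·3 + 0·2 + -2·3.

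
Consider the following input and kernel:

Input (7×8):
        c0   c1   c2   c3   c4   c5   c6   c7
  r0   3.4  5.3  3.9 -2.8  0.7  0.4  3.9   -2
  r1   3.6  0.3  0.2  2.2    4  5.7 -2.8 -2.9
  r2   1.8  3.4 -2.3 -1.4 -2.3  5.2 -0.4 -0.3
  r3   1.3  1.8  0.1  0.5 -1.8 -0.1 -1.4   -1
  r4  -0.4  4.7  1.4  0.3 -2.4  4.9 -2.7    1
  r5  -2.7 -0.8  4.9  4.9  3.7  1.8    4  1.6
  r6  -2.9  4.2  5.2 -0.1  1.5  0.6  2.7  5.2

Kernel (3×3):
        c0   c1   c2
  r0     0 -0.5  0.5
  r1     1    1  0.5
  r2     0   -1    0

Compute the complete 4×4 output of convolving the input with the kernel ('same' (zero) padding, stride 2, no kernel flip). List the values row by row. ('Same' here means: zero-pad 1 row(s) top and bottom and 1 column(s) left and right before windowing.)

2.45 7.6 -5.9 6.1
0.55 1.3 1.55 6
4.9 1.55 -2.5 -1.1
0.15 9.35 0.75 4.7

Output[0,0]: The receptive field on the zero-padded input at this output position is [0 0 0 / 0 3.4 5.3 / 0 3.6 0.3]. Elementwise product with the kernel and sum: 0·-0.5 + 0·0.5 + 0·1 + 3.4·1 + 5.3·0.5 + 3.6·-1.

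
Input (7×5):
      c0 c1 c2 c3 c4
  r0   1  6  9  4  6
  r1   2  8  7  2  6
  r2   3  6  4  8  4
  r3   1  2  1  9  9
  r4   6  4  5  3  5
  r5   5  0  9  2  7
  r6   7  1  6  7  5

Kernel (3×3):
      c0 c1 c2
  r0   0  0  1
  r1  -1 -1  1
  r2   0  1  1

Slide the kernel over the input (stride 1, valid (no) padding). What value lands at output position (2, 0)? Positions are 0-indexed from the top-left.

The receptive field on the input at this output position is [3 6 4 / 1 2 1 / 6 4 5]. Elementwise product with the kernel and sum: 4·1 + 1·-1 + 2·-1 + 1·1 + 4·1 + 5·1.

11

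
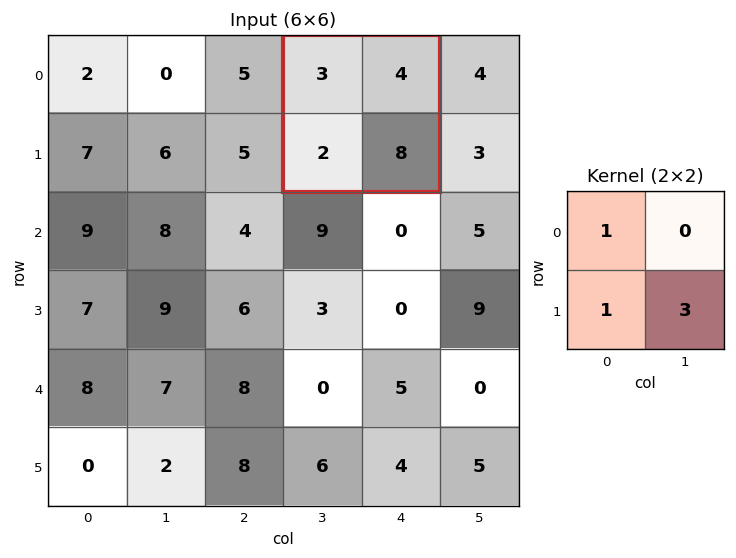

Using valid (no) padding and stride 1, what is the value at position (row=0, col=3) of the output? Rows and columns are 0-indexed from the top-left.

29

The receptive field on the input at this output position is [3 4 / 2 8]. Elementwise product with the kernel and sum: 3·1 + 2·1 + 8·3.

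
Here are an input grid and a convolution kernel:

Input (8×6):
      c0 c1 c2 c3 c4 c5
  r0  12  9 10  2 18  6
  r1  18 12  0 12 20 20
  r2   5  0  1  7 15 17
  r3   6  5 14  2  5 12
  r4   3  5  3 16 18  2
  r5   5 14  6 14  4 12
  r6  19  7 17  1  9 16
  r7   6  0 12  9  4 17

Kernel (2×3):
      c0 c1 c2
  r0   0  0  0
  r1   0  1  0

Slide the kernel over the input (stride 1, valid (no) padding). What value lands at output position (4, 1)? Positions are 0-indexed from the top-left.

The receptive field on the input at this output position is [5 3 16 / 14 6 14]. Elementwise product with the kernel and sum: 6·1.

6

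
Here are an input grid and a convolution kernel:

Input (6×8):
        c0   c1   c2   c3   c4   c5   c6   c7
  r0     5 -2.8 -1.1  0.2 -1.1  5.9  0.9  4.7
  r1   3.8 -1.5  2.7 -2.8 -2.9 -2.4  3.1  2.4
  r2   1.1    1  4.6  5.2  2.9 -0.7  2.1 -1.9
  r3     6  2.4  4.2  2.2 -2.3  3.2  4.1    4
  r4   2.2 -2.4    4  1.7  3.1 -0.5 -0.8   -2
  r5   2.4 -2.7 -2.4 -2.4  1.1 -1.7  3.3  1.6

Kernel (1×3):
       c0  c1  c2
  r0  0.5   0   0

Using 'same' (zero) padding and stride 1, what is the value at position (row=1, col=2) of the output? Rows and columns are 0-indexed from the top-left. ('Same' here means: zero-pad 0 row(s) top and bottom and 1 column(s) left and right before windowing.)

The receptive field on the zero-padded input at this output position is [-1.5 2.7 -2.8]. Elementwise product with the kernel and sum: -1.5·0.5.

-0.75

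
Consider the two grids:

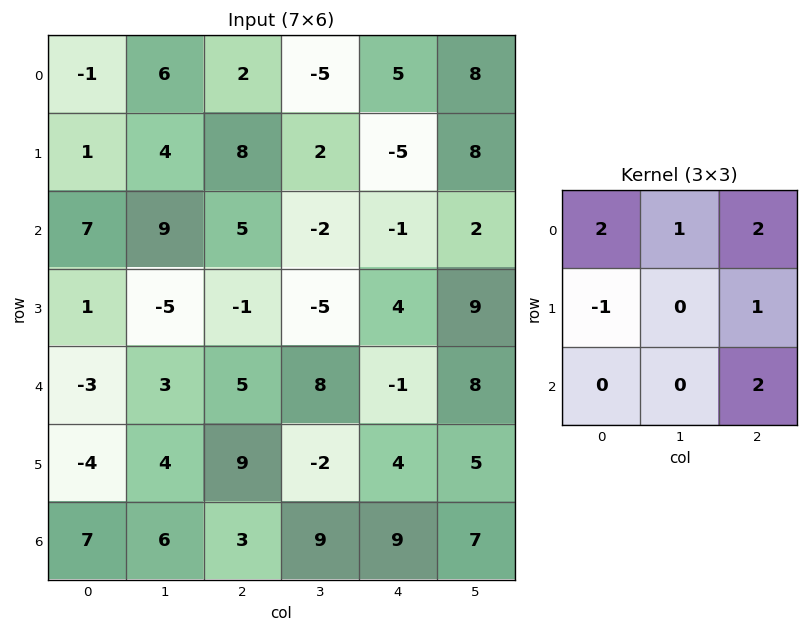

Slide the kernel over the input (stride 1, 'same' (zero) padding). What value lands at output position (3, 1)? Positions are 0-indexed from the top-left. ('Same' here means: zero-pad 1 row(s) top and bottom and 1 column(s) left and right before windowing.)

41

The receptive field on the zero-padded input at this output position is [7 9 5 / 1 -5 -1 / -3 3 5]. Elementwise product with the kernel and sum: 7·2 + 9·1 + 5·2 + 1·-1 + -1·1 + 5·2.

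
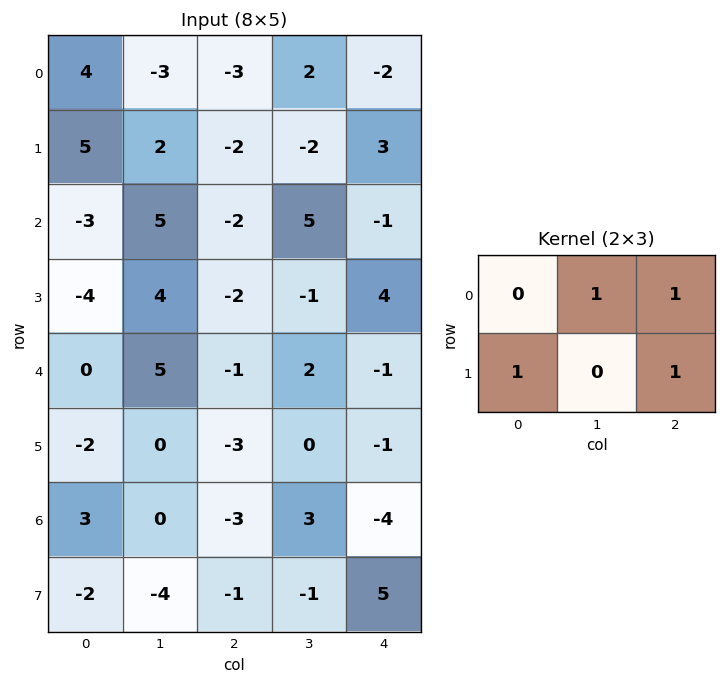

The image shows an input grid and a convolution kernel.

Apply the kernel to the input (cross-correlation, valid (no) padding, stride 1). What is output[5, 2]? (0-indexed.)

-8

The receptive field on the input at this output position is [-3 0 -1 / -3 3 -4]. Elementwise product with the kernel and sum: 0·1 + -1·1 + -3·1 + -4·1.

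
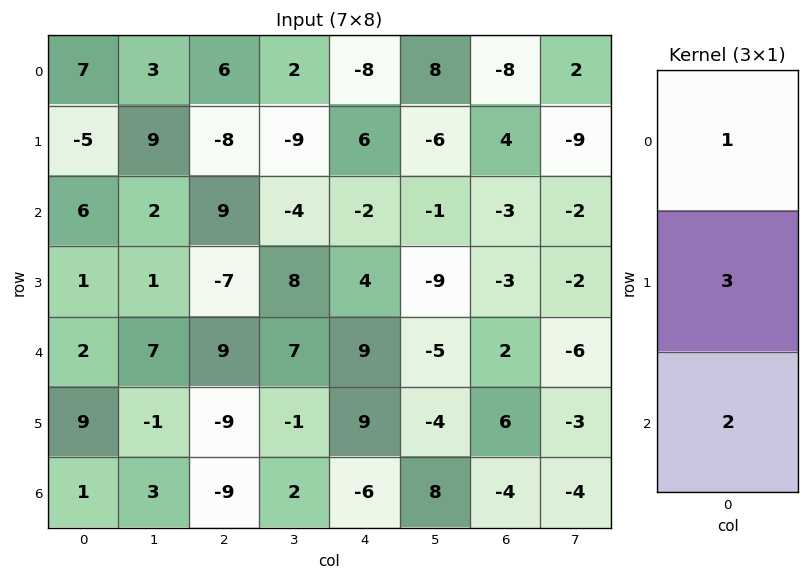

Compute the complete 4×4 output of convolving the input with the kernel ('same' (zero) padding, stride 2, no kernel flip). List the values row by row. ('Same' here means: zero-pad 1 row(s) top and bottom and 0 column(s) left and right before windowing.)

Output[0,0]: The receptive field on the zero-padded input at this output position is [0 / 7 / -5]. Elementwise product with the kernel and sum: 0·1 + 7·3 + -5·2.

11 2 -12 -16
15 5 8 -11
25 2 49 15
12 -36 -9 -6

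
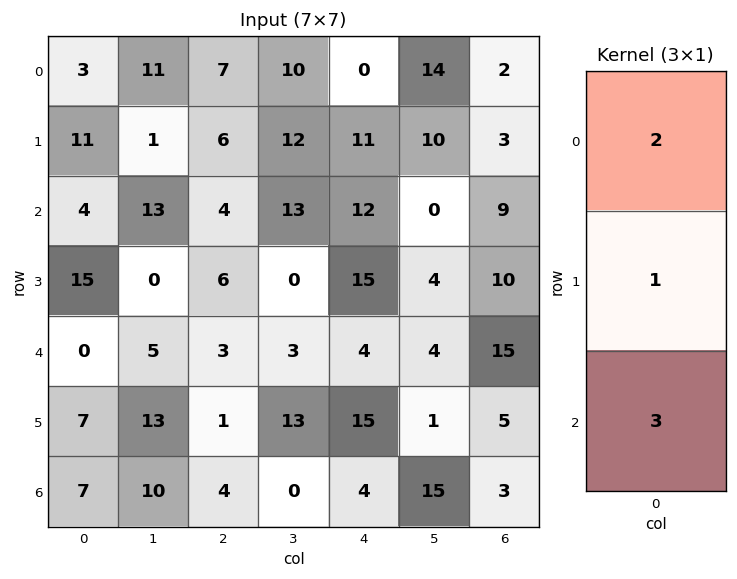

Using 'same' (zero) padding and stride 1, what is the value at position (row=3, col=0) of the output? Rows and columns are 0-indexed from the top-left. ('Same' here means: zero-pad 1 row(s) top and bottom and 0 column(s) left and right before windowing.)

The receptive field on the zero-padded input at this output position is [4 / 15 / 0]. Elementwise product with the kernel and sum: 4·2 + 15·1 + 0·3.

23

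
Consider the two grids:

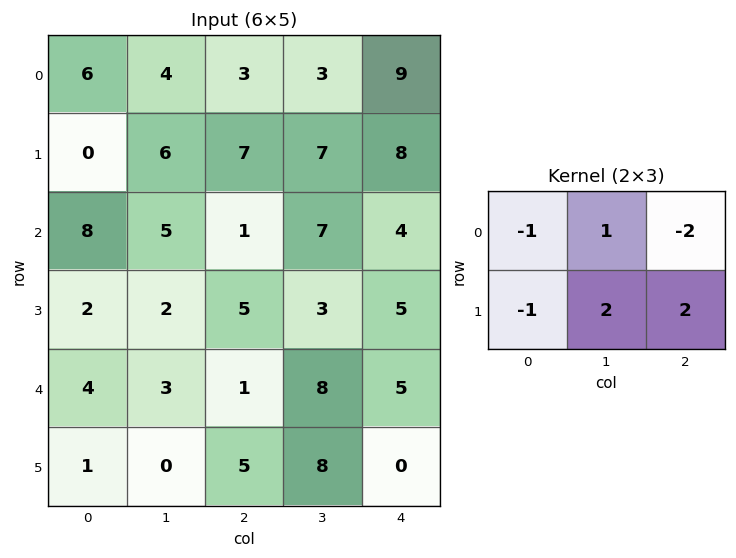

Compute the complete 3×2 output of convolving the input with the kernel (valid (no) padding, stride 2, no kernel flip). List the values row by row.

18 5
7 9
6 8

Output[0,0]: The receptive field on the input at this output position is [6 4 3 / 0 6 7]. Elementwise product with the kernel and sum: 6·-1 + 4·1 + 3·-2 + 0·-1 + 6·2 + 7·2.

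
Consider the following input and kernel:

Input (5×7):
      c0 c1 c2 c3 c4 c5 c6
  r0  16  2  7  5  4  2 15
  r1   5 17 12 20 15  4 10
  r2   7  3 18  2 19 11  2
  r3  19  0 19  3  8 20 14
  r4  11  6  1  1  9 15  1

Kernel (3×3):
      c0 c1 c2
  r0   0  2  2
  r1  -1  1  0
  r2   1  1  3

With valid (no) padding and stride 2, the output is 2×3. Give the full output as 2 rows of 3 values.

Output[0,0]: The receptive field on the input at this output position is [16 2 7 / 5 17 12 / 7 3 18]. Elementwise product with the kernel and sum: 2·2 + 7·2 + 5·-1 + 17·1 + 7·1 + 3·1 + 18·3.
Output[0,1]: The receptive field on the input at this output position is [7 5 4 / 12 20 15 / 18 2 19]. Elementwise product with the kernel and sum: 5·2 + 4·2 + 12·-1 + 20·1 + 18·1 + 2·1 + 19·3.

94 103 59
43 55 65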